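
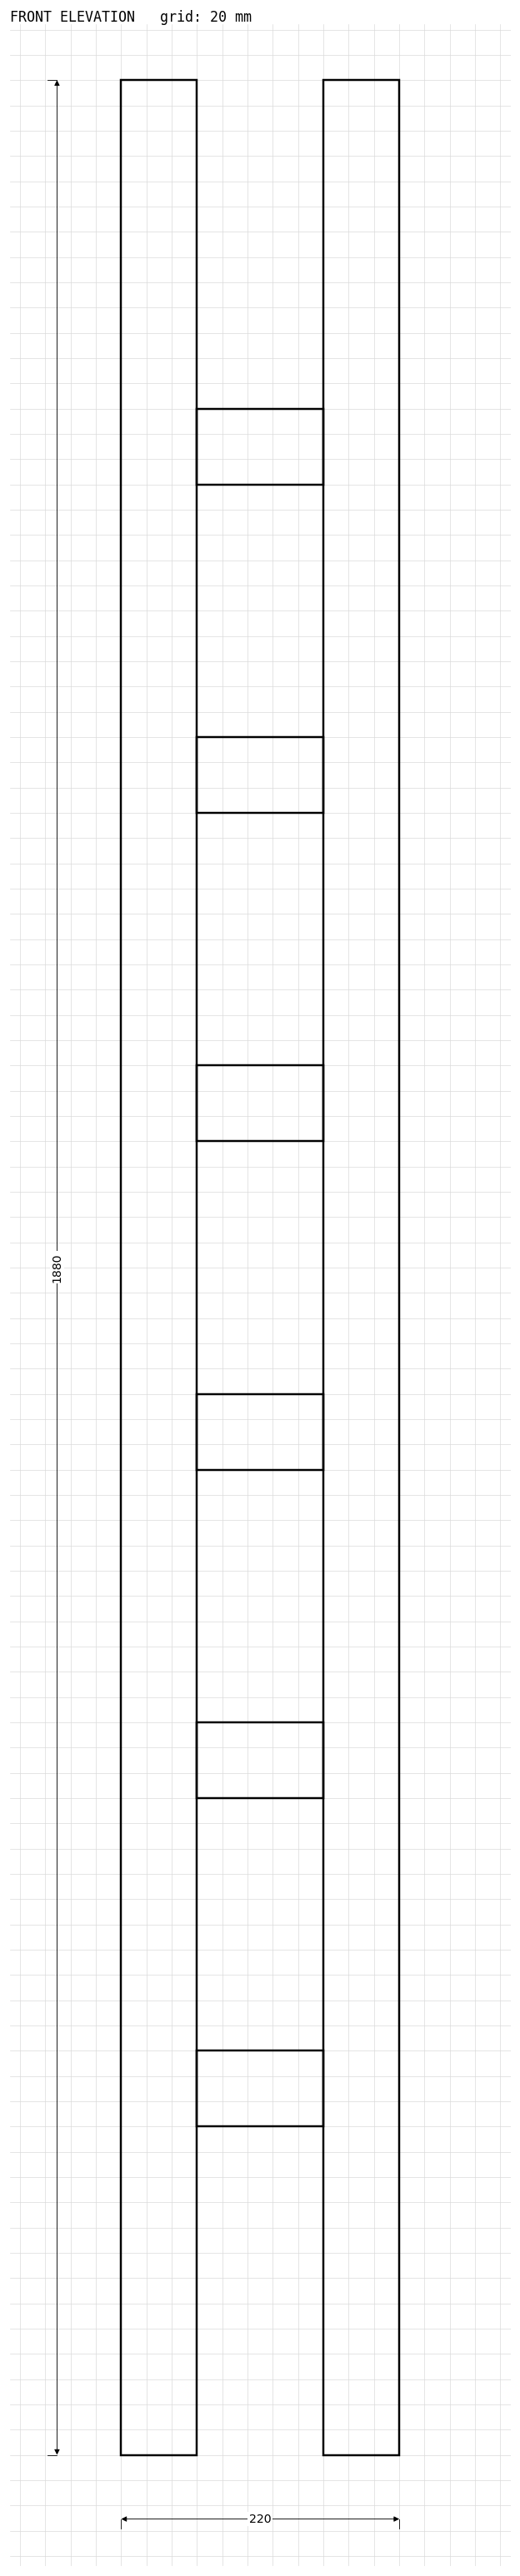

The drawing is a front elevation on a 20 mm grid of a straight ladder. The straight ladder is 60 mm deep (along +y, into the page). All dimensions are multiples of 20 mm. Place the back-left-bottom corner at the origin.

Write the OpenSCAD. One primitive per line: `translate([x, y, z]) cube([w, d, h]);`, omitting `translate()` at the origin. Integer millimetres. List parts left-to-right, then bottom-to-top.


cube([60, 60, 1880]);
translate([60, 0, 260]) cube([100, 60, 60]);
translate([60, 0, 520]) cube([100, 60, 60]);
translate([60, 0, 780]) cube([100, 60, 60]);
translate([60, 0, 1040]) cube([100, 60, 60]);
translate([60, 0, 1300]) cube([100, 60, 60]);
translate([60, 0, 1560]) cube([100, 60, 60]);
translate([160, 0, 0]) cube([60, 60, 1880]);


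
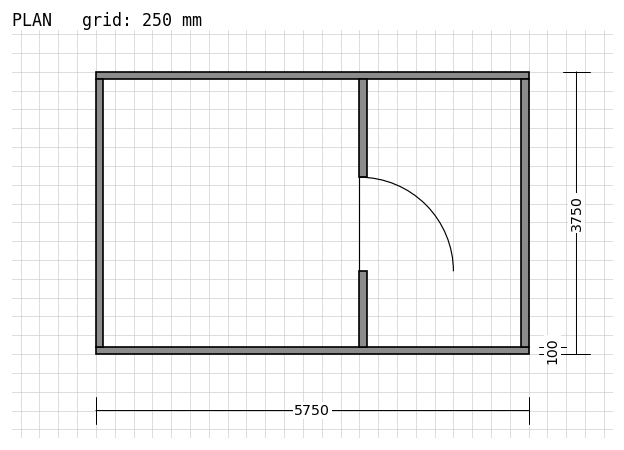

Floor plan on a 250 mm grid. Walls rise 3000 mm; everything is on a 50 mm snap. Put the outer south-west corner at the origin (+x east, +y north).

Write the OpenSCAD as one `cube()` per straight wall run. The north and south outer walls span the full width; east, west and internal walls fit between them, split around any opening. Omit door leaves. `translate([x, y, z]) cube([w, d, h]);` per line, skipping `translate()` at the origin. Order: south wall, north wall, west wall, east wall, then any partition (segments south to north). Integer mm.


cube([5750, 100, 3000]);
translate([0, 3650, 0]) cube([5750, 100, 3000]);
translate([0, 100, 0]) cube([100, 3550, 3000]);
translate([5650, 100, 0]) cube([100, 3550, 3000]);
translate([3500, 100, 0]) cube([100, 1000, 3000]);
translate([3500, 2350, 0]) cube([100, 1300, 3000]);


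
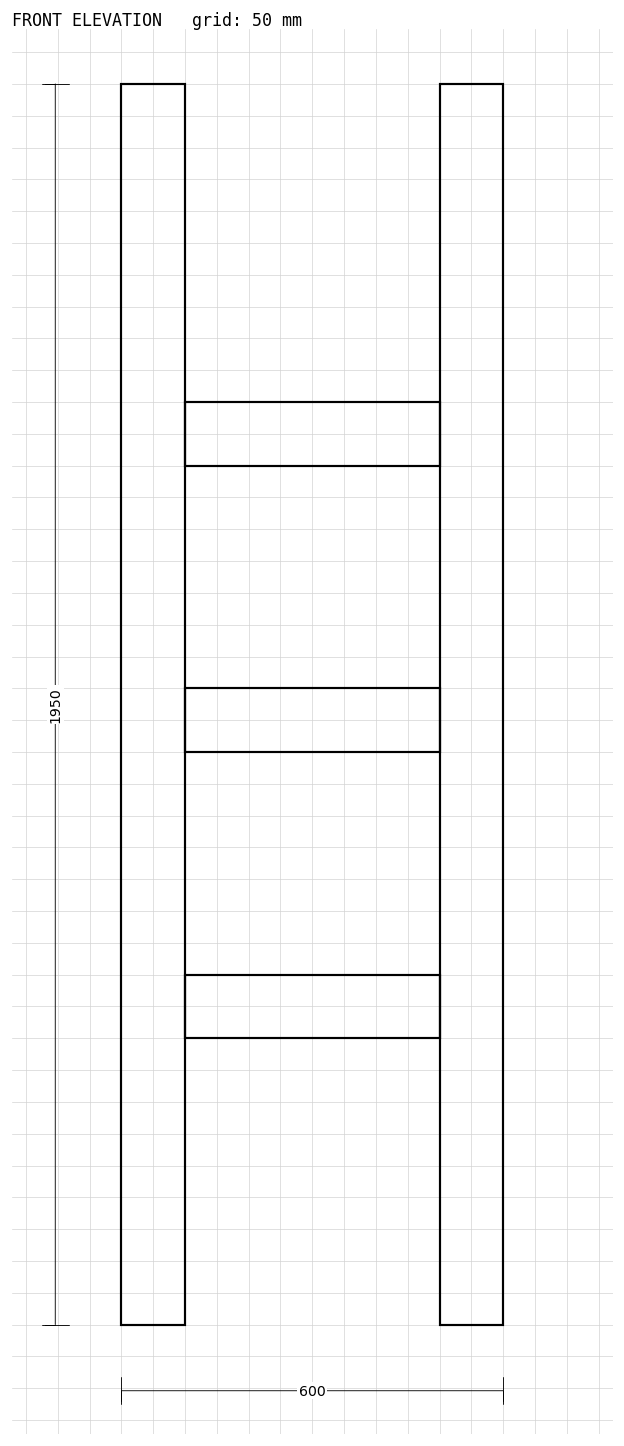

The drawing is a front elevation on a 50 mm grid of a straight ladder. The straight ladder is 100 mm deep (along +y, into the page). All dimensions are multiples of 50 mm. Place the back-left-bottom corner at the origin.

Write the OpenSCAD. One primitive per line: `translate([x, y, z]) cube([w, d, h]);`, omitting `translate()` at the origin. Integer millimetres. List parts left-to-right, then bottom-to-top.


cube([100, 100, 1950]);
translate([100, 0, 450]) cube([400, 100, 100]);
translate([100, 0, 900]) cube([400, 100, 100]);
translate([100, 0, 1350]) cube([400, 100, 100]);
translate([500, 0, 0]) cube([100, 100, 1950]);


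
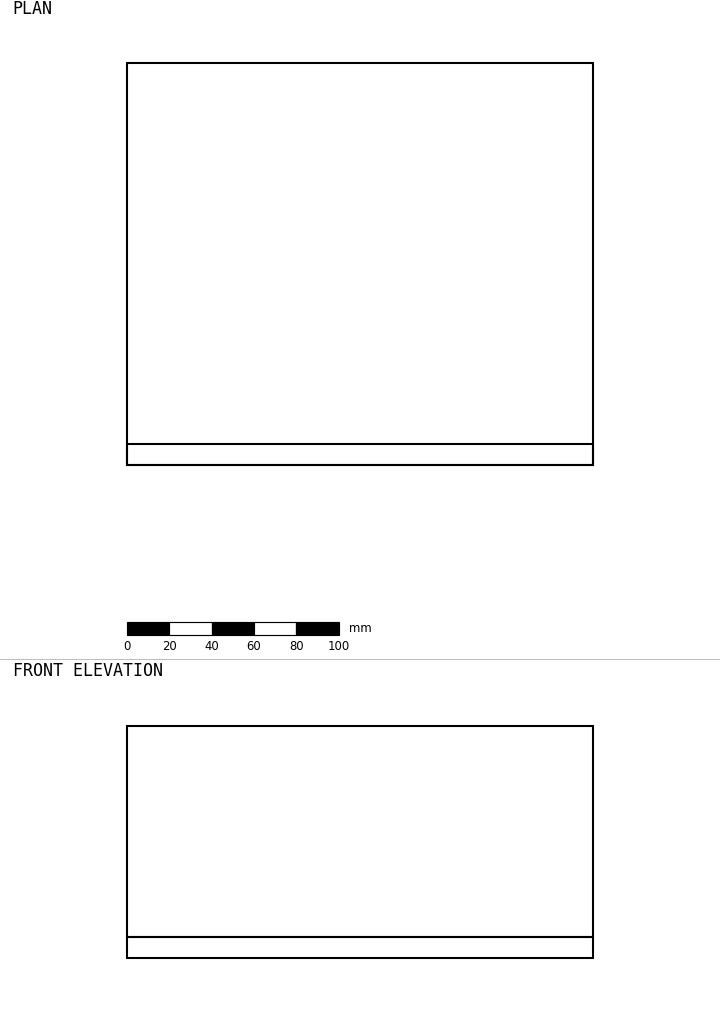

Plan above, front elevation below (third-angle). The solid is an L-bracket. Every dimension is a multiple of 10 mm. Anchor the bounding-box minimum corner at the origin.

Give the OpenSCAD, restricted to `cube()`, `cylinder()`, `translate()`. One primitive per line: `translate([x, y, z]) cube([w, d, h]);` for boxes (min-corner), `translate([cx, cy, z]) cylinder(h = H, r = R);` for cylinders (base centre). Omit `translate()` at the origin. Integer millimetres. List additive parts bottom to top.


cube([220, 190, 10]);
translate([0, 0, 10]) cube([220, 10, 100]);


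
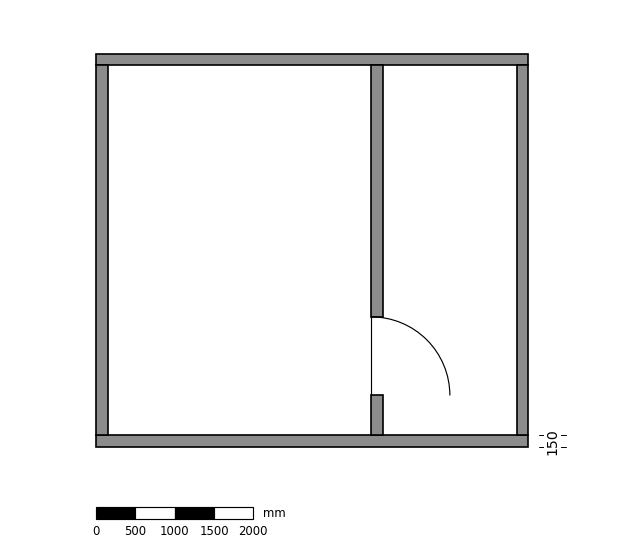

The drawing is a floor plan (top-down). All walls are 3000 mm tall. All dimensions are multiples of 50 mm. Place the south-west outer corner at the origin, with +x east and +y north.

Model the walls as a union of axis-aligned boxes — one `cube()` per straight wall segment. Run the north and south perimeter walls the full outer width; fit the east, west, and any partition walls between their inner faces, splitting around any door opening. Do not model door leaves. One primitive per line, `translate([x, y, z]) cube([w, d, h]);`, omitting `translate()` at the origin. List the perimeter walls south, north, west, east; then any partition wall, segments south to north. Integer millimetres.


cube([5500, 150, 3000]);
translate([0, 4850, 0]) cube([5500, 150, 3000]);
translate([0, 150, 0]) cube([150, 4700, 3000]);
translate([5350, 150, 0]) cube([150, 4700, 3000]);
translate([3500, 150, 0]) cube([150, 500, 3000]);
translate([3500, 1650, 0]) cube([150, 3200, 3000]);


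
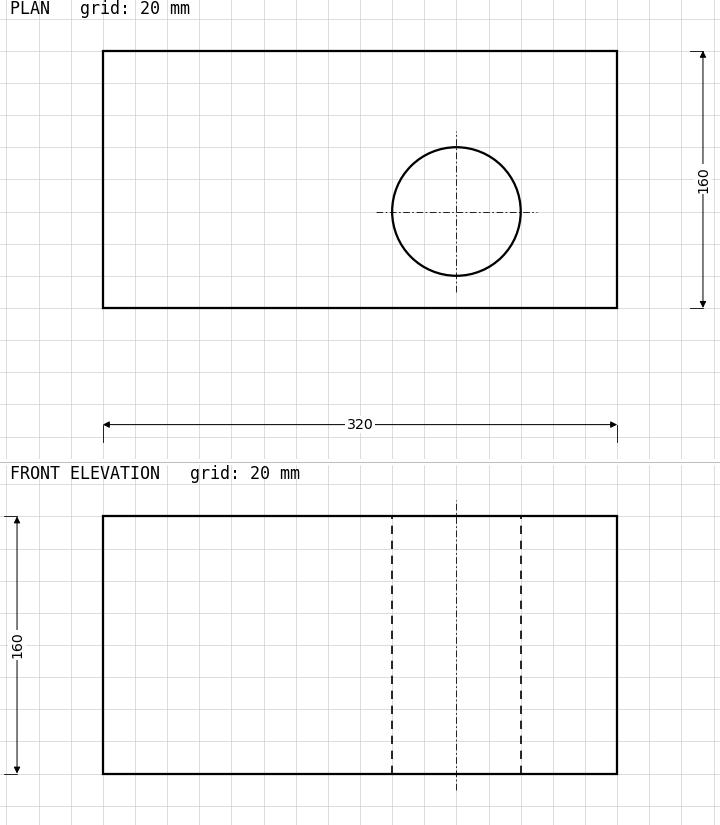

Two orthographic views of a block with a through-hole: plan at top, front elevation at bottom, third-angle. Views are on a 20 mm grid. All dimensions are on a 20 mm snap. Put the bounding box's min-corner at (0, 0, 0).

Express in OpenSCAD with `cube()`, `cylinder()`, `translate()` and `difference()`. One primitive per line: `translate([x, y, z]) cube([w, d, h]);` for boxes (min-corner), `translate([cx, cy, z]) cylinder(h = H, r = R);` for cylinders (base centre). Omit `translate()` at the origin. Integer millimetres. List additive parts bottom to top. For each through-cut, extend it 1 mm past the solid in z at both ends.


difference() {
  cube([320, 160, 160]);
  translate([220, 60, -1]) cylinder(h = 162, r = 40);
}


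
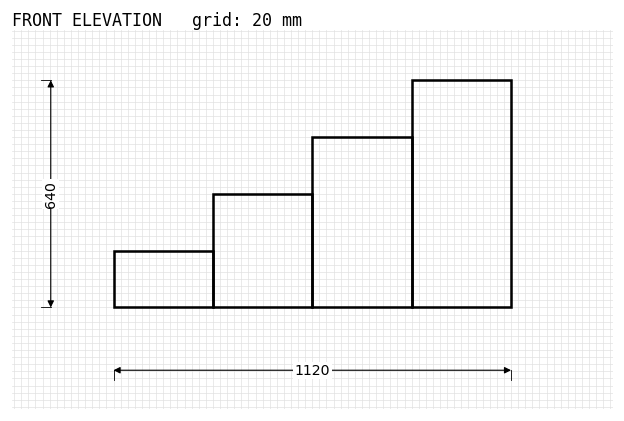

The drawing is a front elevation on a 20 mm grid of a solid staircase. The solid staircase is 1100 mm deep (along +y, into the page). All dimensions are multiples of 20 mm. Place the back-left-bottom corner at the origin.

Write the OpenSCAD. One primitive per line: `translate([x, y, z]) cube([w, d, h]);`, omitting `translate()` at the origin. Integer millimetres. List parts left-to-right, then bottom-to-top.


cube([280, 1100, 160]);
translate([280, 0, 0]) cube([280, 1100, 320]);
translate([560, 0, 0]) cube([280, 1100, 480]);
translate([840, 0, 0]) cube([280, 1100, 640]);


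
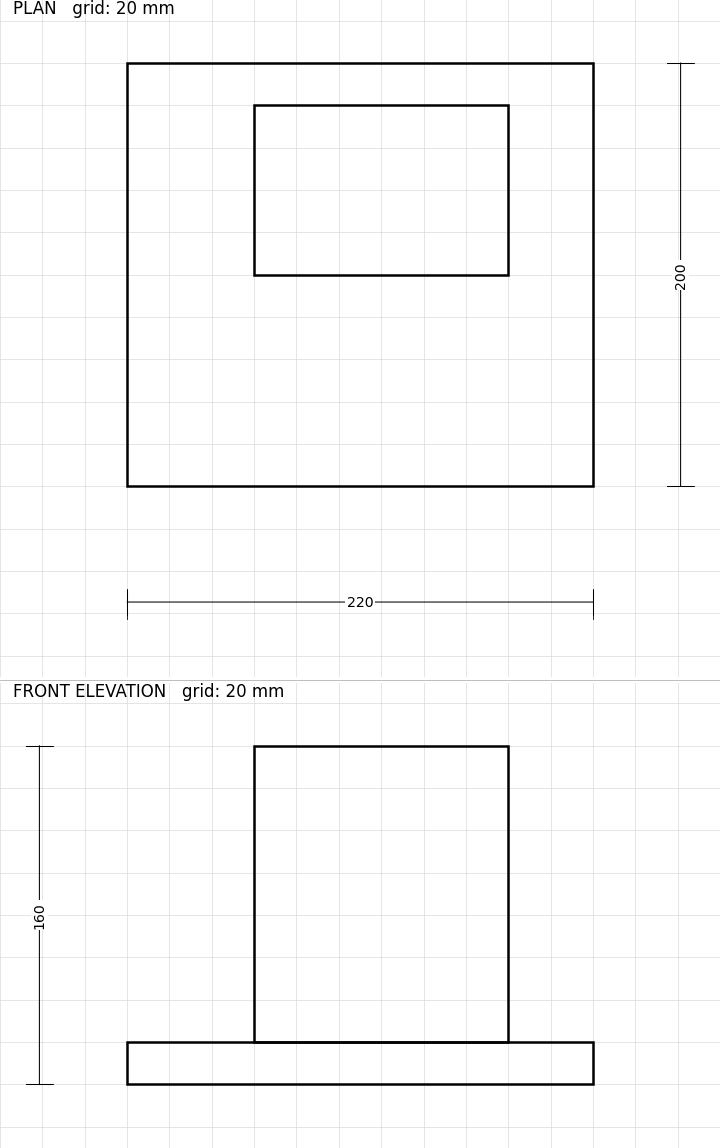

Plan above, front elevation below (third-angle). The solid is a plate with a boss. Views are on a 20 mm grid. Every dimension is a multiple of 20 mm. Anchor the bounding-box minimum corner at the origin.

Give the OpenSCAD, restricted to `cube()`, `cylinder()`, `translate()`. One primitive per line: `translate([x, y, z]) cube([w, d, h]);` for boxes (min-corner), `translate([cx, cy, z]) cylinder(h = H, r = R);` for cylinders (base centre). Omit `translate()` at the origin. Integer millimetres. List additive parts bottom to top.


cube([220, 200, 20]);
translate([60, 100, 20]) cube([120, 80, 140]);


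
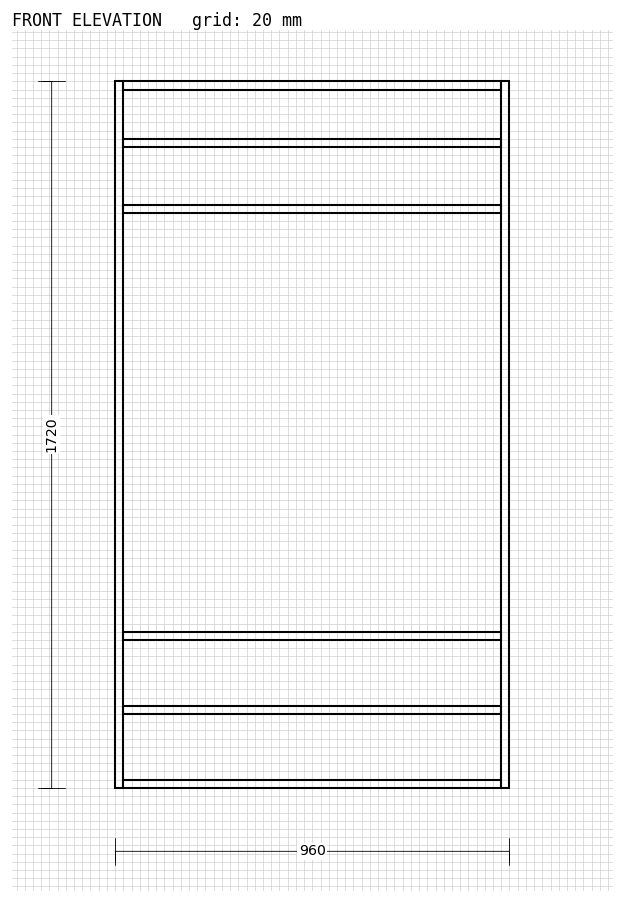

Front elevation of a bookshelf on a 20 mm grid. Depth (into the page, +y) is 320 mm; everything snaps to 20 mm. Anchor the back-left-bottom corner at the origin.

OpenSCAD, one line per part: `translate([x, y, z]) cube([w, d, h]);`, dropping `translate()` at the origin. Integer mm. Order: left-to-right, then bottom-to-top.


cube([20, 320, 1720]);
translate([20, 0, 0]) cube([920, 320, 20]);
translate([20, 0, 180]) cube([920, 320, 20]);
translate([20, 0, 360]) cube([920, 320, 20]);
translate([20, 0, 1400]) cube([920, 320, 20]);
translate([20, 0, 1560]) cube([920, 320, 20]);
translate([20, 0, 1700]) cube([920, 320, 20]);
translate([940, 0, 0]) cube([20, 320, 1720]);


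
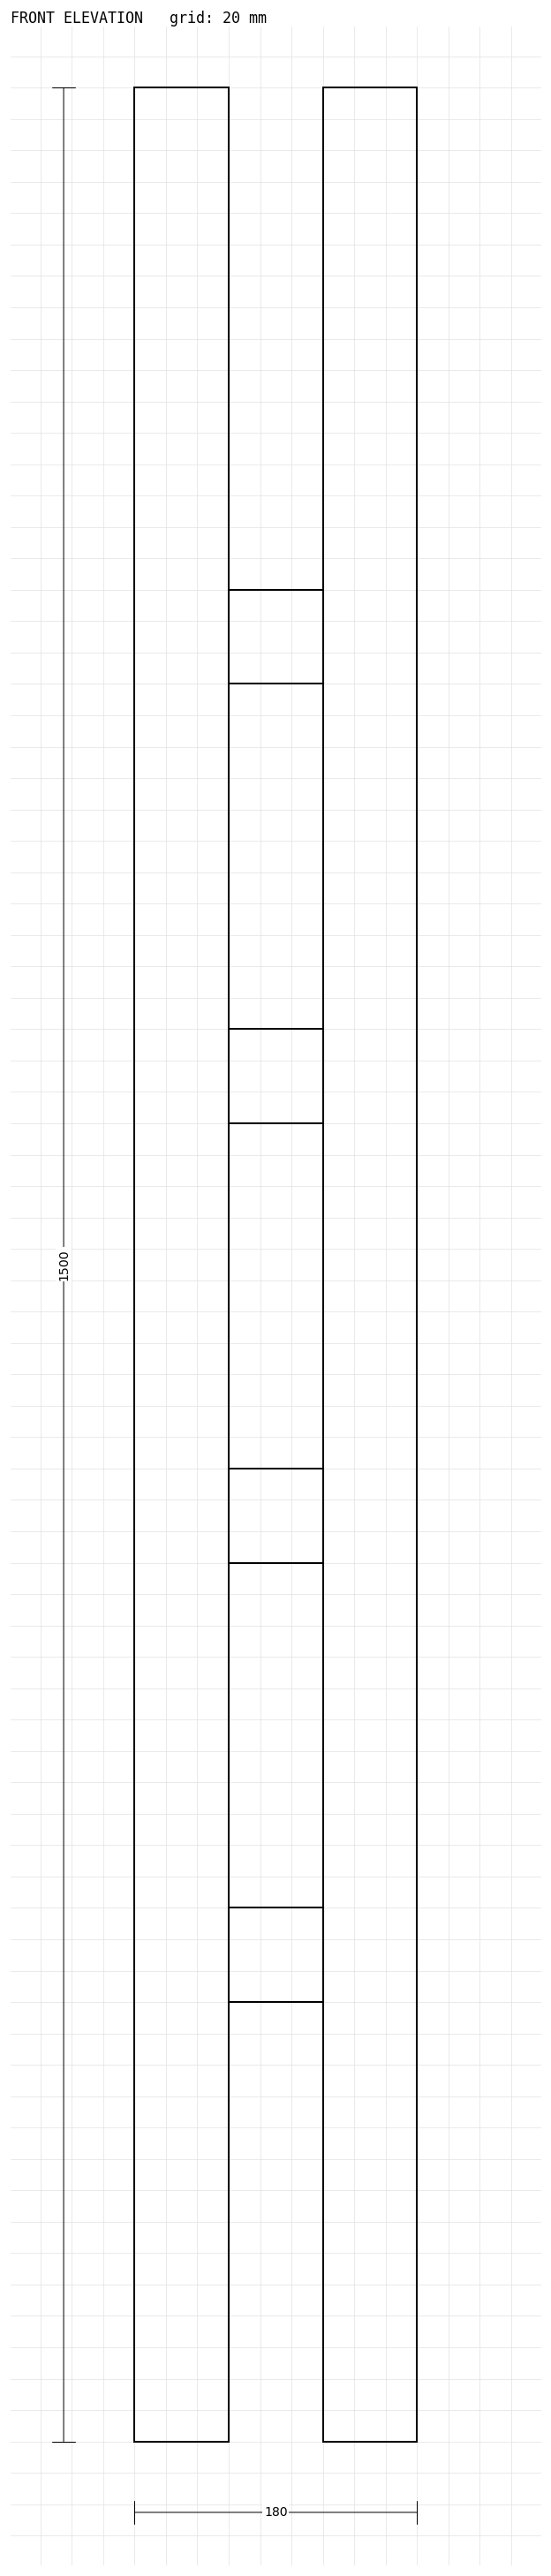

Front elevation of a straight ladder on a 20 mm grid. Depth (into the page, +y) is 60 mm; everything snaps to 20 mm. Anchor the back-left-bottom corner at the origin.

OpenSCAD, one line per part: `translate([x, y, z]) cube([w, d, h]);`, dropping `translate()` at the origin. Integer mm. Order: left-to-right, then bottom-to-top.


cube([60, 60, 1500]);
translate([60, 0, 280]) cube([60, 60, 60]);
translate([60, 0, 560]) cube([60, 60, 60]);
translate([60, 0, 840]) cube([60, 60, 60]);
translate([60, 0, 1120]) cube([60, 60, 60]);
translate([120, 0, 0]) cube([60, 60, 1500]);


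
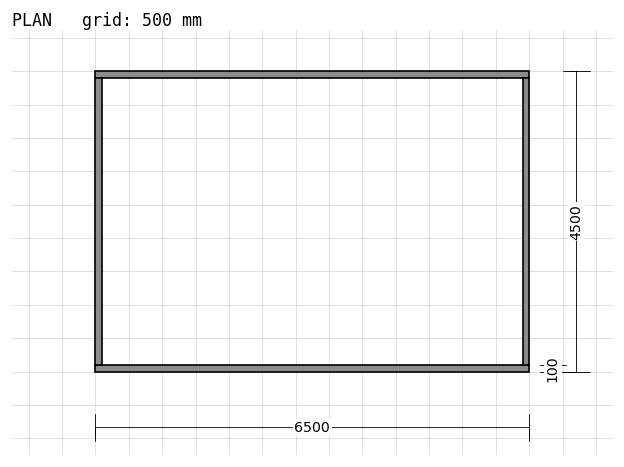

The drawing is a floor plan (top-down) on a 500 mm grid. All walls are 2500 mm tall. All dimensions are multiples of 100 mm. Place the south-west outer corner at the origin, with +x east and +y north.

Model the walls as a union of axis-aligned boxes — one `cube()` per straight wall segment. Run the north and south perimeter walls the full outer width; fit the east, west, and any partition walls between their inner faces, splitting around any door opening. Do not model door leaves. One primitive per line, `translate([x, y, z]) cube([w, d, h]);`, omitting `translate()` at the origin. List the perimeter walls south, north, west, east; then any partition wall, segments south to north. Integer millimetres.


cube([6500, 100, 2500]);
translate([0, 4400, 0]) cube([6500, 100, 2500]);
translate([0, 100, 0]) cube([100, 4300, 2500]);
translate([6400, 100, 0]) cube([100, 4300, 2500]);


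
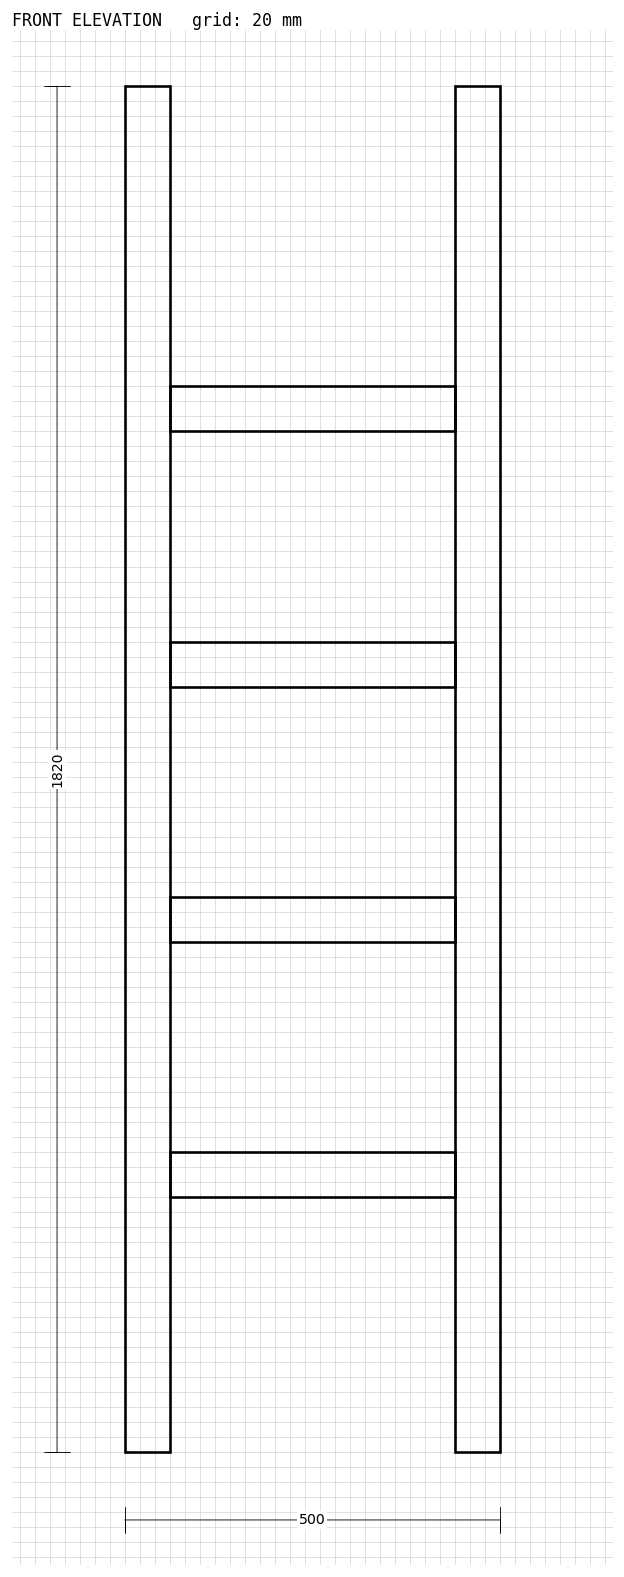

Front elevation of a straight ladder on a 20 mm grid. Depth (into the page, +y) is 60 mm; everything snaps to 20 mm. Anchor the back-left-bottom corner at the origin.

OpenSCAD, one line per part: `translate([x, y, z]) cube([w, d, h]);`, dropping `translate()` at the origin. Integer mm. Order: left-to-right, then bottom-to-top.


cube([60, 60, 1820]);
translate([60, 0, 340]) cube([380, 60, 60]);
translate([60, 0, 680]) cube([380, 60, 60]);
translate([60, 0, 1020]) cube([380, 60, 60]);
translate([60, 0, 1360]) cube([380, 60, 60]);
translate([440, 0, 0]) cube([60, 60, 1820]);


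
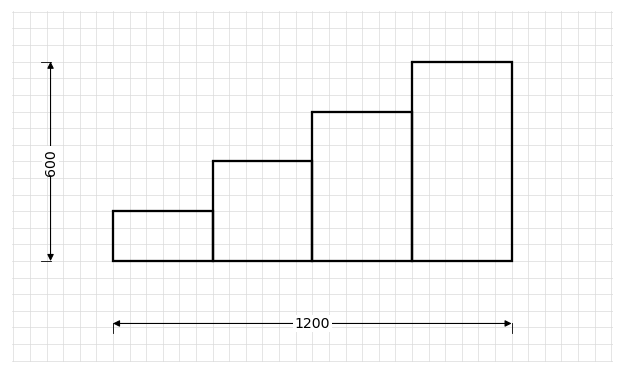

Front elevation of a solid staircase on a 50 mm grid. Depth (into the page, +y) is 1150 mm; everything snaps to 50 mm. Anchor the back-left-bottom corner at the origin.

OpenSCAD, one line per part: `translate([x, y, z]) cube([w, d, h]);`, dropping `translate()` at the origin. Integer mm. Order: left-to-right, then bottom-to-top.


cube([300, 1150, 150]);
translate([300, 0, 0]) cube([300, 1150, 300]);
translate([600, 0, 0]) cube([300, 1150, 450]);
translate([900, 0, 0]) cube([300, 1150, 600]);


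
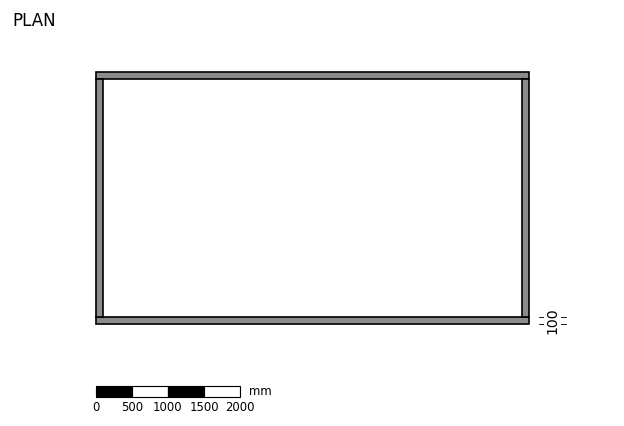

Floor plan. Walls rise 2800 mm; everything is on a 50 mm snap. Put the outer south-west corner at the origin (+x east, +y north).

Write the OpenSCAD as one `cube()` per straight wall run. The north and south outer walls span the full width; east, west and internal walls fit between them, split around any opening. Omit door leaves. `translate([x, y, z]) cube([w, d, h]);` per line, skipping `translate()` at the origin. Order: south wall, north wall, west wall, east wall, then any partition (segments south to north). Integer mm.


cube([6000, 100, 2800]);
translate([0, 3400, 0]) cube([6000, 100, 2800]);
translate([0, 100, 0]) cube([100, 3300, 2800]);
translate([5900, 100, 0]) cube([100, 3300, 2800]);


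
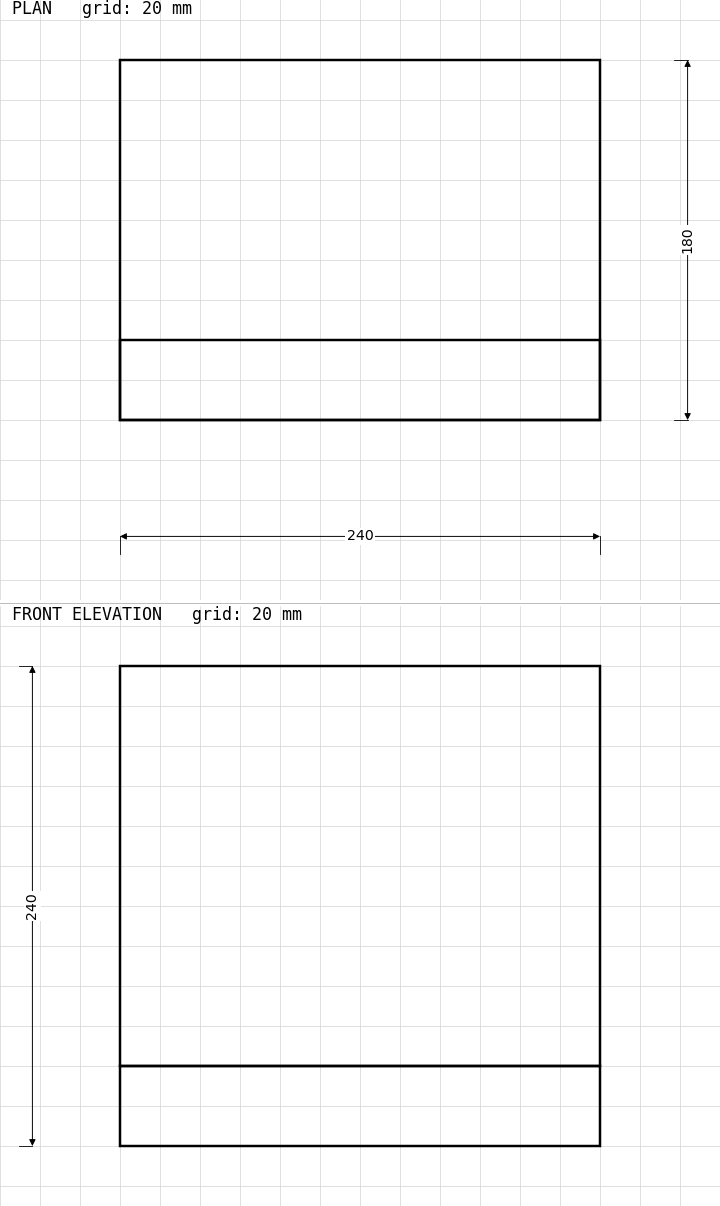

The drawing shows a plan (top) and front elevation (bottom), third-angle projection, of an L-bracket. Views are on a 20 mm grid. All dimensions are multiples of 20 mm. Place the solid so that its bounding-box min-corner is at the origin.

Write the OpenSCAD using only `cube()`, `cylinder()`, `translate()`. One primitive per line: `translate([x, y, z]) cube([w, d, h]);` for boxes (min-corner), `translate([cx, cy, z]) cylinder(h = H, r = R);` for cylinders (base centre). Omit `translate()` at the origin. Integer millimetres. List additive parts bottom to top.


cube([240, 180, 40]);
translate([0, 0, 40]) cube([240, 40, 200]);


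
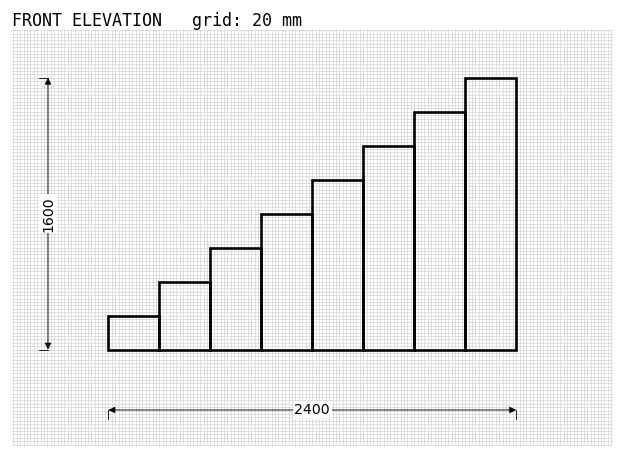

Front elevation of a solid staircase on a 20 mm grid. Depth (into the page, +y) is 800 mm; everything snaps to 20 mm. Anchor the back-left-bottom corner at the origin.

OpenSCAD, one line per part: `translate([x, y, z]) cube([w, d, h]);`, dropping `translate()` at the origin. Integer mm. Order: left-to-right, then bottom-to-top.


cube([300, 800, 200]);
translate([300, 0, 0]) cube([300, 800, 400]);
translate([600, 0, 0]) cube([300, 800, 600]);
translate([900, 0, 0]) cube([300, 800, 800]);
translate([1200, 0, 0]) cube([300, 800, 1000]);
translate([1500, 0, 0]) cube([300, 800, 1200]);
translate([1800, 0, 0]) cube([300, 800, 1400]);
translate([2100, 0, 0]) cube([300, 800, 1600]);


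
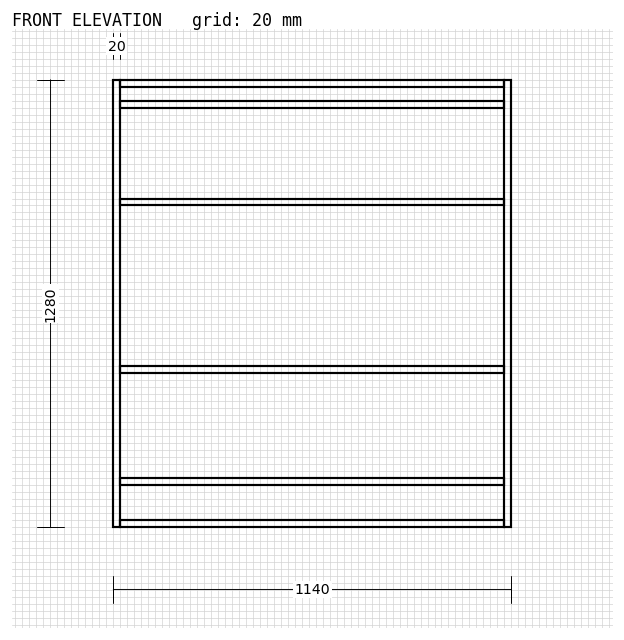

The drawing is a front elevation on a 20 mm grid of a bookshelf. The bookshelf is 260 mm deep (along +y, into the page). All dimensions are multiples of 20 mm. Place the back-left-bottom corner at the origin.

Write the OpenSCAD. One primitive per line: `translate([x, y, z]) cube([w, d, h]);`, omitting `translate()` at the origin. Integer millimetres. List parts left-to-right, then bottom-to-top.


cube([20, 260, 1280]);
translate([20, 0, 0]) cube([1100, 260, 20]);
translate([20, 0, 120]) cube([1100, 260, 20]);
translate([20, 0, 440]) cube([1100, 260, 20]);
translate([20, 0, 920]) cube([1100, 260, 20]);
translate([20, 0, 1200]) cube([1100, 260, 20]);
translate([20, 0, 1260]) cube([1100, 260, 20]);
translate([1120, 0, 0]) cube([20, 260, 1280]);


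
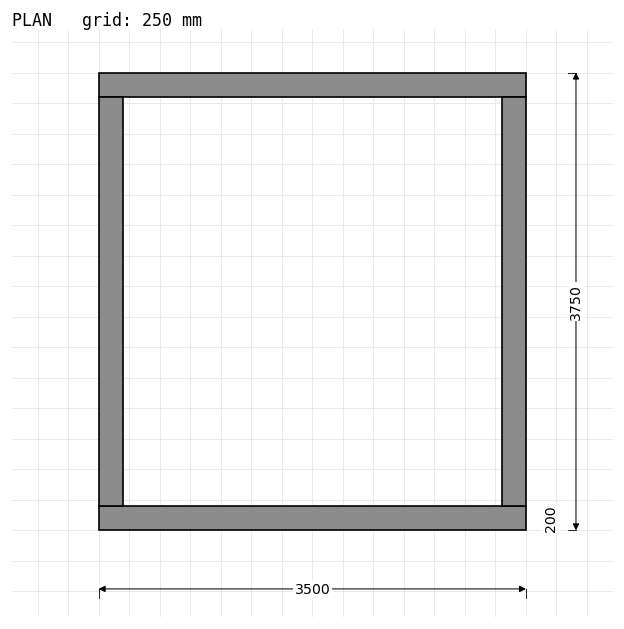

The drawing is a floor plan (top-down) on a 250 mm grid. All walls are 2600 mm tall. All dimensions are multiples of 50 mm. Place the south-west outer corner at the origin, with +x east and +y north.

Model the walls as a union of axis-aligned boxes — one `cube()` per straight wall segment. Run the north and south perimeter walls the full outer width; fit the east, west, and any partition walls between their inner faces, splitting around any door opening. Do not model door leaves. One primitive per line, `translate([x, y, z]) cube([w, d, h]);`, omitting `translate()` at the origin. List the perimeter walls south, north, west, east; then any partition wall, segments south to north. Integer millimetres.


cube([3500, 200, 2600]);
translate([0, 3550, 0]) cube([3500, 200, 2600]);
translate([0, 200, 0]) cube([200, 3350, 2600]);
translate([3300, 200, 0]) cube([200, 3350, 2600]);


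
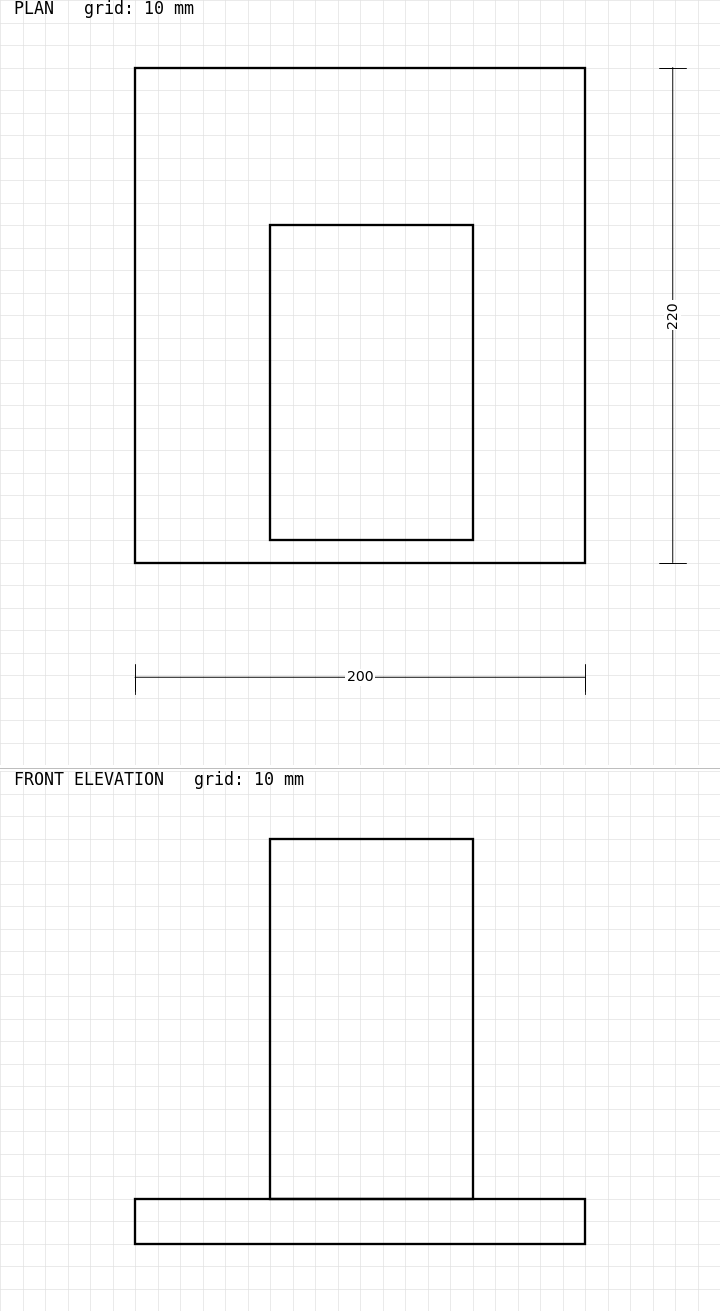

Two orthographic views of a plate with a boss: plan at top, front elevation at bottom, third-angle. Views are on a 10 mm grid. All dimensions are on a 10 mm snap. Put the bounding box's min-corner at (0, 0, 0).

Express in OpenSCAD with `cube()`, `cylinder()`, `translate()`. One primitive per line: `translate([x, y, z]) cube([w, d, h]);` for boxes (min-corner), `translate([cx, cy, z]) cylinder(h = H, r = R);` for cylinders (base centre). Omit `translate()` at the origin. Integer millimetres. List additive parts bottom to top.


cube([200, 220, 20]);
translate([60, 10, 20]) cube([90, 140, 160]);


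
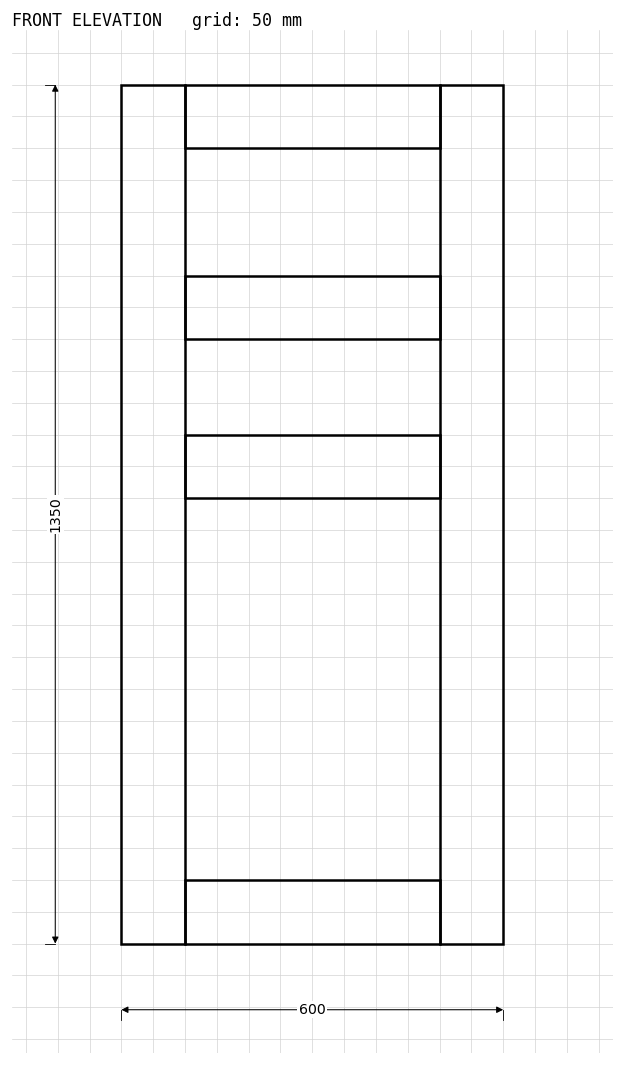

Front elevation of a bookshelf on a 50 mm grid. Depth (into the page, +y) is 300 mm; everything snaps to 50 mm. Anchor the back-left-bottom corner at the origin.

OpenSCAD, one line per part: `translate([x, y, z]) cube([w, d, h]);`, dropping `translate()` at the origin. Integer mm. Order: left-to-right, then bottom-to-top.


cube([100, 300, 1350]);
translate([100, 0, 0]) cube([400, 300, 100]);
translate([100, 0, 700]) cube([400, 300, 100]);
translate([100, 0, 950]) cube([400, 300, 100]);
translate([100, 0, 1250]) cube([400, 300, 100]);
translate([500, 0, 0]) cube([100, 300, 1350]);


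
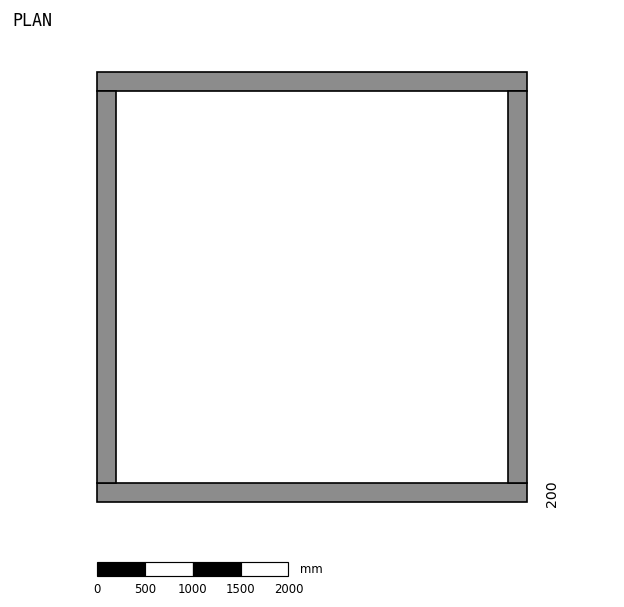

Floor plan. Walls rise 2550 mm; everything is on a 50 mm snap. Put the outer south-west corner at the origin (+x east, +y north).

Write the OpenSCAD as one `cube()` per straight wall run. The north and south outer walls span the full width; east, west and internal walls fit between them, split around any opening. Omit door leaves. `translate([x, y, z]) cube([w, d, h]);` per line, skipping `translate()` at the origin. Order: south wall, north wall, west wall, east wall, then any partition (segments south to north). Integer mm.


cube([4500, 200, 2550]);
translate([0, 4300, 0]) cube([4500, 200, 2550]);
translate([0, 200, 0]) cube([200, 4100, 2550]);
translate([4300, 200, 0]) cube([200, 4100, 2550]);


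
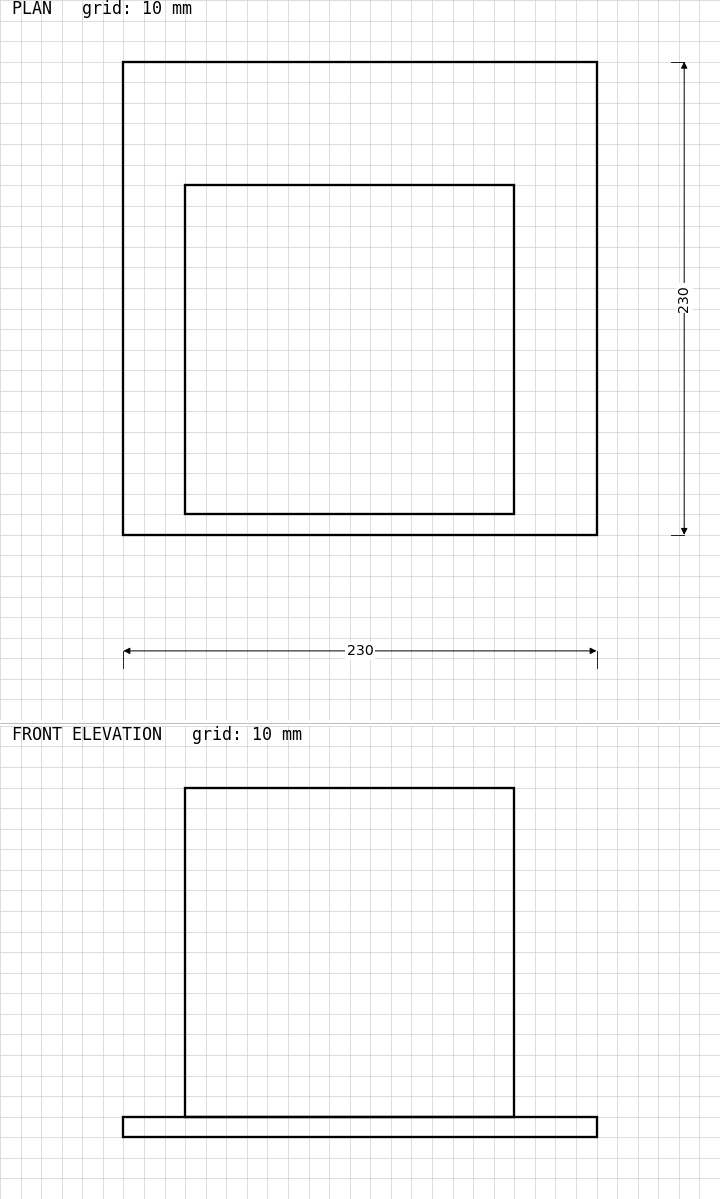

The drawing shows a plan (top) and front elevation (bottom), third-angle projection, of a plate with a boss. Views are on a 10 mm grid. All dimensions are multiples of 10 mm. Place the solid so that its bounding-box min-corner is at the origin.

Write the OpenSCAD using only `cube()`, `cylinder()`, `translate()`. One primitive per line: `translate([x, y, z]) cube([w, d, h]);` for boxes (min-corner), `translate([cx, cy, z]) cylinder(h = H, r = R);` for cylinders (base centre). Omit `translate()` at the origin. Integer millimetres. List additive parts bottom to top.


cube([230, 230, 10]);
translate([30, 10, 10]) cube([160, 160, 160]);


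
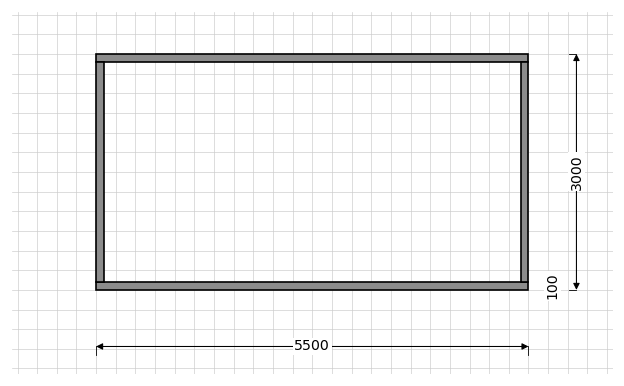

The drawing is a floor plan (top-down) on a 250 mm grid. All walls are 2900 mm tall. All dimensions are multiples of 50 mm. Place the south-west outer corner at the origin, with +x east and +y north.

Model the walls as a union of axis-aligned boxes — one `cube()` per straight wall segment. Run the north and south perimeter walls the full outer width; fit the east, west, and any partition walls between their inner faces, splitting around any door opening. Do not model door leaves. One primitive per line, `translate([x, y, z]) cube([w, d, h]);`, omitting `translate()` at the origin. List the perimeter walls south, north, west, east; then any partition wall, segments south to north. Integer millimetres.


cube([5500, 100, 2900]);
translate([0, 2900, 0]) cube([5500, 100, 2900]);
translate([0, 100, 0]) cube([100, 2800, 2900]);
translate([5400, 100, 0]) cube([100, 2800, 2900]);


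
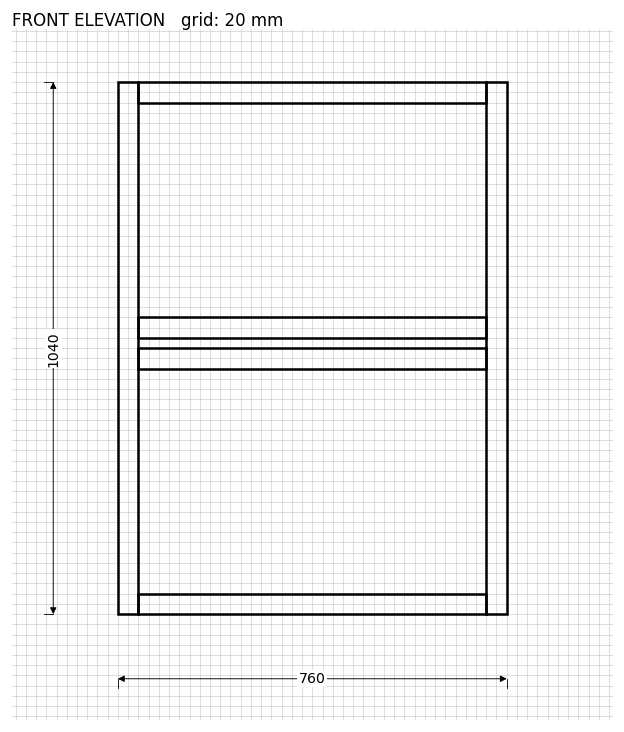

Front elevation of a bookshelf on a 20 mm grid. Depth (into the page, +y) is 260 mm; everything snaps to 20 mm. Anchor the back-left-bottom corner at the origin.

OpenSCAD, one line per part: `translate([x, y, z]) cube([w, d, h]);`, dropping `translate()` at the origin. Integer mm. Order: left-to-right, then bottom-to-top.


cube([40, 260, 1040]);
translate([40, 0, 0]) cube([680, 260, 40]);
translate([40, 0, 480]) cube([680, 260, 40]);
translate([40, 0, 540]) cube([680, 260, 40]);
translate([40, 0, 1000]) cube([680, 260, 40]);
translate([720, 0, 0]) cube([40, 260, 1040]);


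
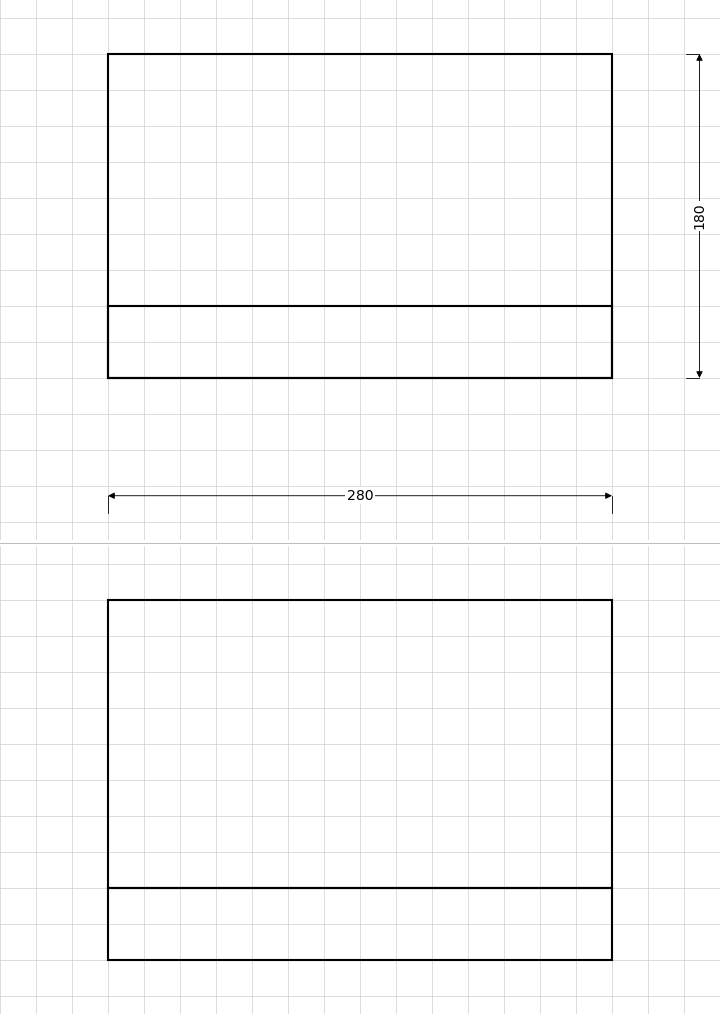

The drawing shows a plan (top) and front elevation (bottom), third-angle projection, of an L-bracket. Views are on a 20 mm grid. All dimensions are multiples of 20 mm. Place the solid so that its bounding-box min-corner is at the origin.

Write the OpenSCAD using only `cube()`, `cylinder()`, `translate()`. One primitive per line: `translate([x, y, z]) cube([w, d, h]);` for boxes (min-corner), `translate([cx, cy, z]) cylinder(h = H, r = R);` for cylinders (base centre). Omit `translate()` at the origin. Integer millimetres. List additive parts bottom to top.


cube([280, 180, 40]);
translate([0, 0, 40]) cube([280, 40, 160]);


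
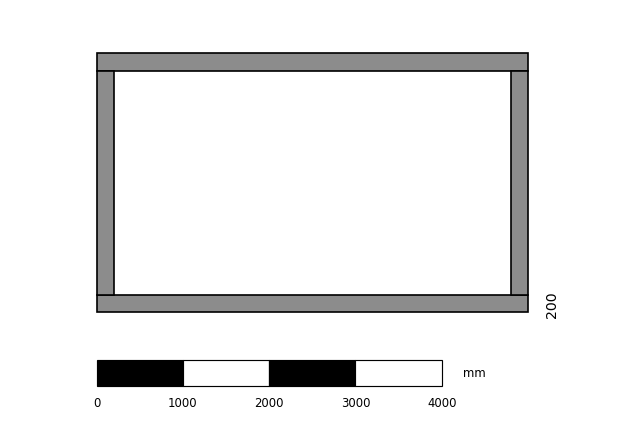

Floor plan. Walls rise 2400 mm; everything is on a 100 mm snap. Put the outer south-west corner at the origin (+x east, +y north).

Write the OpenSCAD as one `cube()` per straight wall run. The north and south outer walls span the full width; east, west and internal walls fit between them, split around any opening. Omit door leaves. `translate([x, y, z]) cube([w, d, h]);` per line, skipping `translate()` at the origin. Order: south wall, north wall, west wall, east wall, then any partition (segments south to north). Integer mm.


cube([5000, 200, 2400]);
translate([0, 2800, 0]) cube([5000, 200, 2400]);
translate([0, 200, 0]) cube([200, 2600, 2400]);
translate([4800, 200, 0]) cube([200, 2600, 2400]);


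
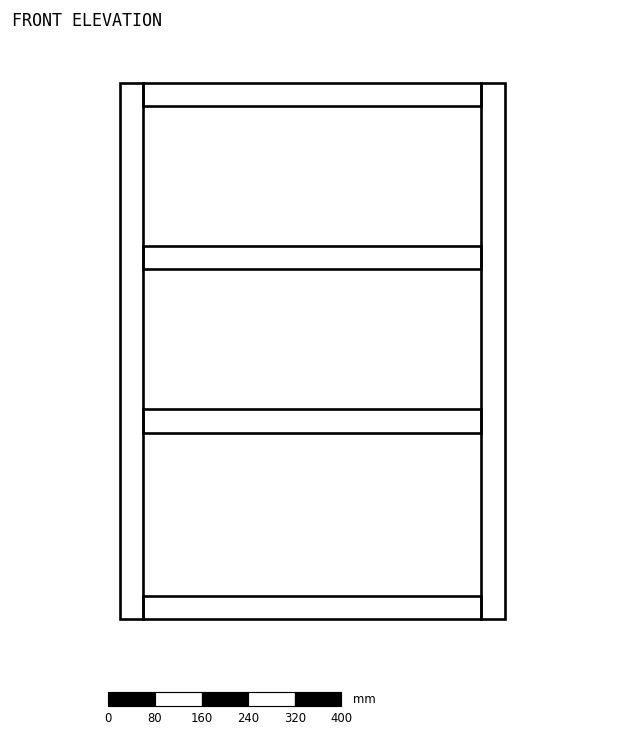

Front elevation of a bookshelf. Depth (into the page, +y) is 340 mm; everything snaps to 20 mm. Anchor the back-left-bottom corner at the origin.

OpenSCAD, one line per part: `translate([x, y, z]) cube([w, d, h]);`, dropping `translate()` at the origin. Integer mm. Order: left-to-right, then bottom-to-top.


cube([40, 340, 920]);
translate([40, 0, 0]) cube([580, 340, 40]);
translate([40, 0, 320]) cube([580, 340, 40]);
translate([40, 0, 600]) cube([580, 340, 40]);
translate([40, 0, 880]) cube([580, 340, 40]);
translate([620, 0, 0]) cube([40, 340, 920]);


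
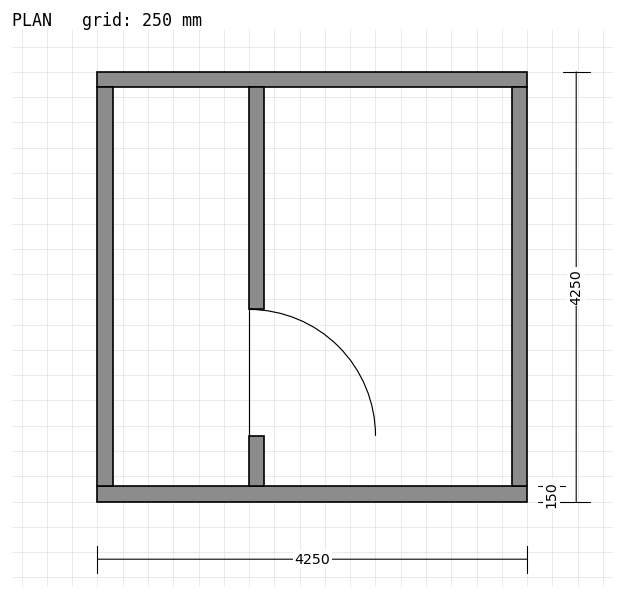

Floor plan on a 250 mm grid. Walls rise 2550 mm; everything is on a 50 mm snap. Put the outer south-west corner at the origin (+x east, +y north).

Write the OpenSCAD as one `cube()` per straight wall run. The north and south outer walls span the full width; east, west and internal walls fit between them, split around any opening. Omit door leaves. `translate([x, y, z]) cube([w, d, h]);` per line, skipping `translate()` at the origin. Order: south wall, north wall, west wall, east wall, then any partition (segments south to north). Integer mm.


cube([4250, 150, 2550]);
translate([0, 4100, 0]) cube([4250, 150, 2550]);
translate([0, 150, 0]) cube([150, 3950, 2550]);
translate([4100, 150, 0]) cube([150, 3950, 2550]);
translate([1500, 150, 0]) cube([150, 500, 2550]);
translate([1500, 1900, 0]) cube([150, 2200, 2550]);


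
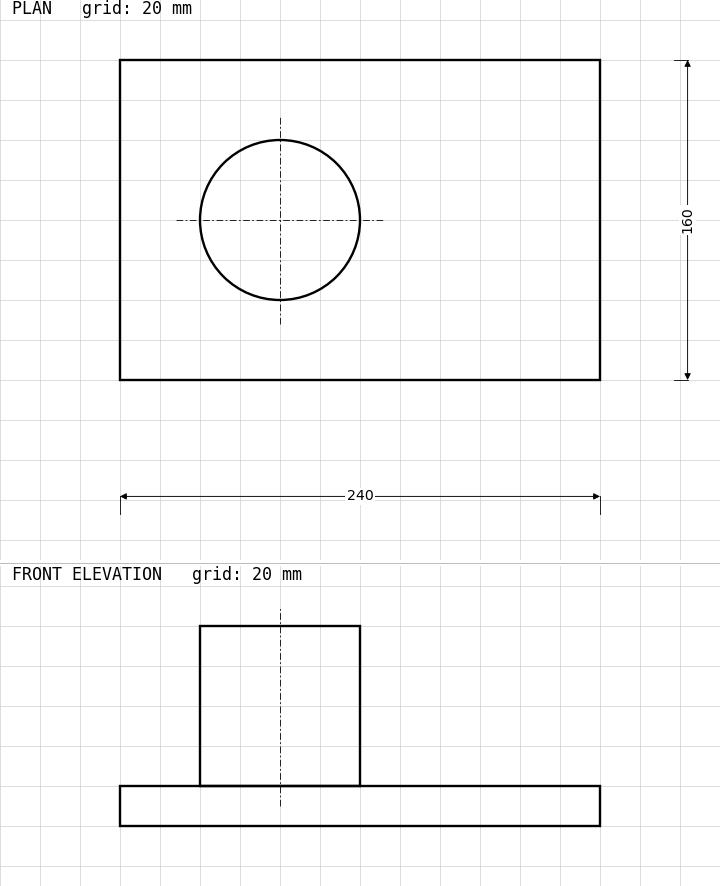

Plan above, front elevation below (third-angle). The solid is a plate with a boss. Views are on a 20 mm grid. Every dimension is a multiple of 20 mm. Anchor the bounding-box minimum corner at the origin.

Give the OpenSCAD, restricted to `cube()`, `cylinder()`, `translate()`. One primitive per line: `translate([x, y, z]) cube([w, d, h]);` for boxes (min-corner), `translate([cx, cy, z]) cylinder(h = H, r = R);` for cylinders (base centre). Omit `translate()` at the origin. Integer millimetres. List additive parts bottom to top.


cube([240, 160, 20]);
translate([80, 80, 20]) cylinder(h = 80, r = 40);


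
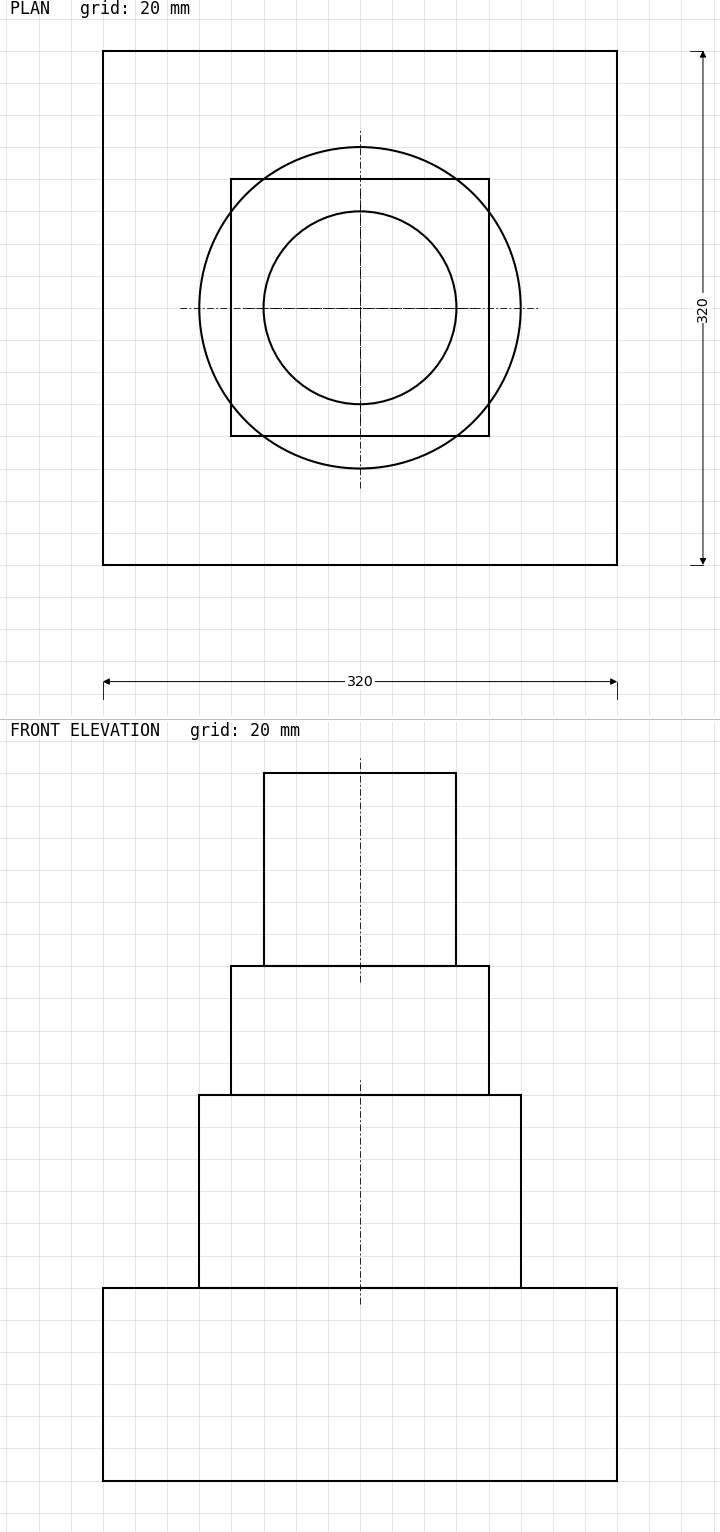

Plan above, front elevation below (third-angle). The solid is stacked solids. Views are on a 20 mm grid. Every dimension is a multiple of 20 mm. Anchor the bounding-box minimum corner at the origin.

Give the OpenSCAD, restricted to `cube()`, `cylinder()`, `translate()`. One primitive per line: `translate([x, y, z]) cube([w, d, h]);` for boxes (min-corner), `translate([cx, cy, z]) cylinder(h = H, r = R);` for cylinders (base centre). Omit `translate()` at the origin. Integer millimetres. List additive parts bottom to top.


cube([320, 320, 120]);
translate([160, 160, 120]) cylinder(h = 120, r = 100);
translate([80, 80, 240]) cube([160, 160, 80]);
translate([160, 160, 320]) cylinder(h = 120, r = 60);


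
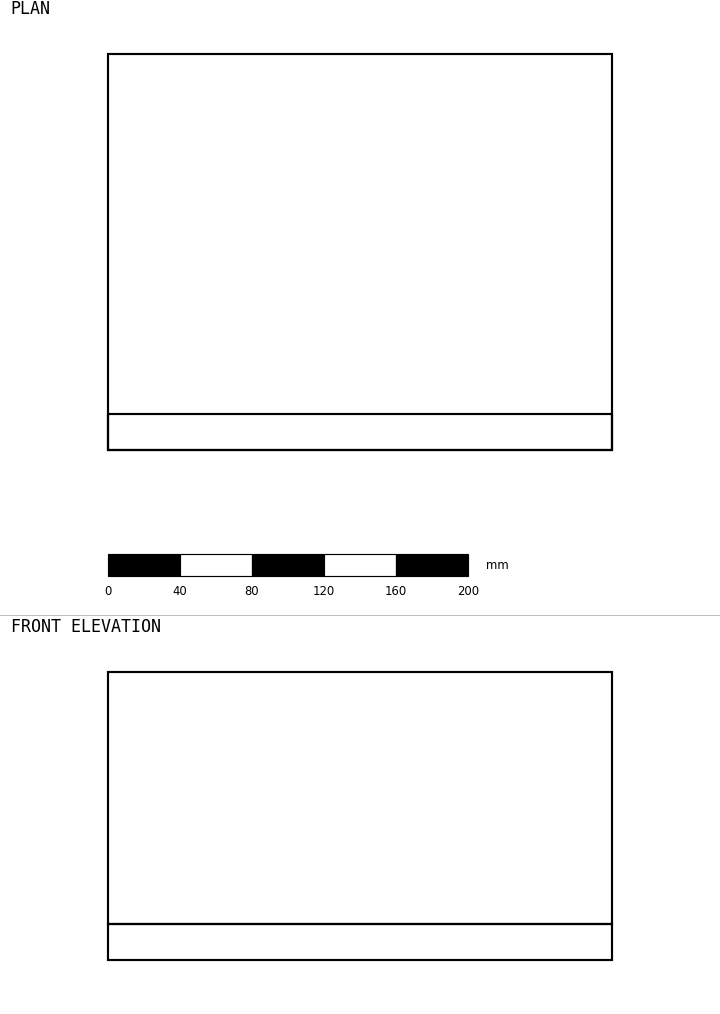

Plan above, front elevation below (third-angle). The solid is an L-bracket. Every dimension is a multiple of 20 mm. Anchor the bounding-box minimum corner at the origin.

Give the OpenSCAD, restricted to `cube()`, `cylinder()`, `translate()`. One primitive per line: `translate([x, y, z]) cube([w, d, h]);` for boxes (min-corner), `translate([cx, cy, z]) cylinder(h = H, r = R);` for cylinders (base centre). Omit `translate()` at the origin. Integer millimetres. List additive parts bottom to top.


cube([280, 220, 20]);
translate([0, 0, 20]) cube([280, 20, 140]);


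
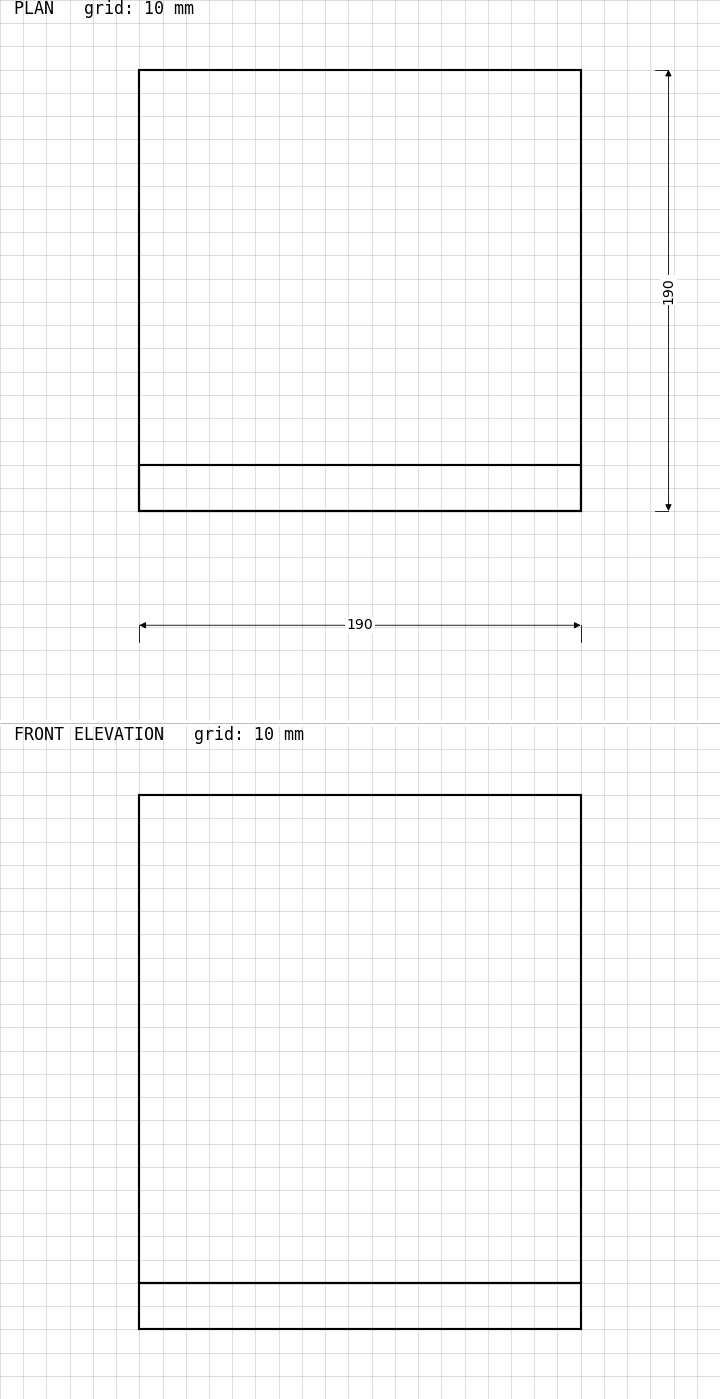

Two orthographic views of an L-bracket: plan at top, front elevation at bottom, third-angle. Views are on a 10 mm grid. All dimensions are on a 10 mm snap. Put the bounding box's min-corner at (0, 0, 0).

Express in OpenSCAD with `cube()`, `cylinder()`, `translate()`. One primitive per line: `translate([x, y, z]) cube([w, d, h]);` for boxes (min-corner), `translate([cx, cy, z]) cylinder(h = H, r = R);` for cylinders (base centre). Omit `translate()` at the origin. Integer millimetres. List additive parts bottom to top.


cube([190, 190, 20]);
translate([0, 0, 20]) cube([190, 20, 210]);


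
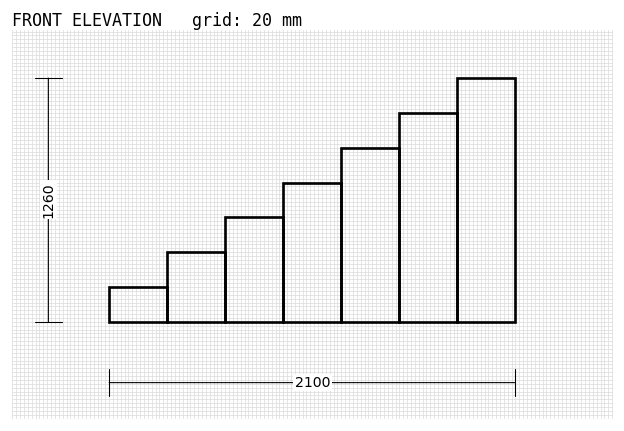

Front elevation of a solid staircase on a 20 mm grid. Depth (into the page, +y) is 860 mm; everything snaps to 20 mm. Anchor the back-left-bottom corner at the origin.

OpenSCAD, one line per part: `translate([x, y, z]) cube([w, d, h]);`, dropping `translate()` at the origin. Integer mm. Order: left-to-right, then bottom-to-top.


cube([300, 860, 180]);
translate([300, 0, 0]) cube([300, 860, 360]);
translate([600, 0, 0]) cube([300, 860, 540]);
translate([900, 0, 0]) cube([300, 860, 720]);
translate([1200, 0, 0]) cube([300, 860, 900]);
translate([1500, 0, 0]) cube([300, 860, 1080]);
translate([1800, 0, 0]) cube([300, 860, 1260]);


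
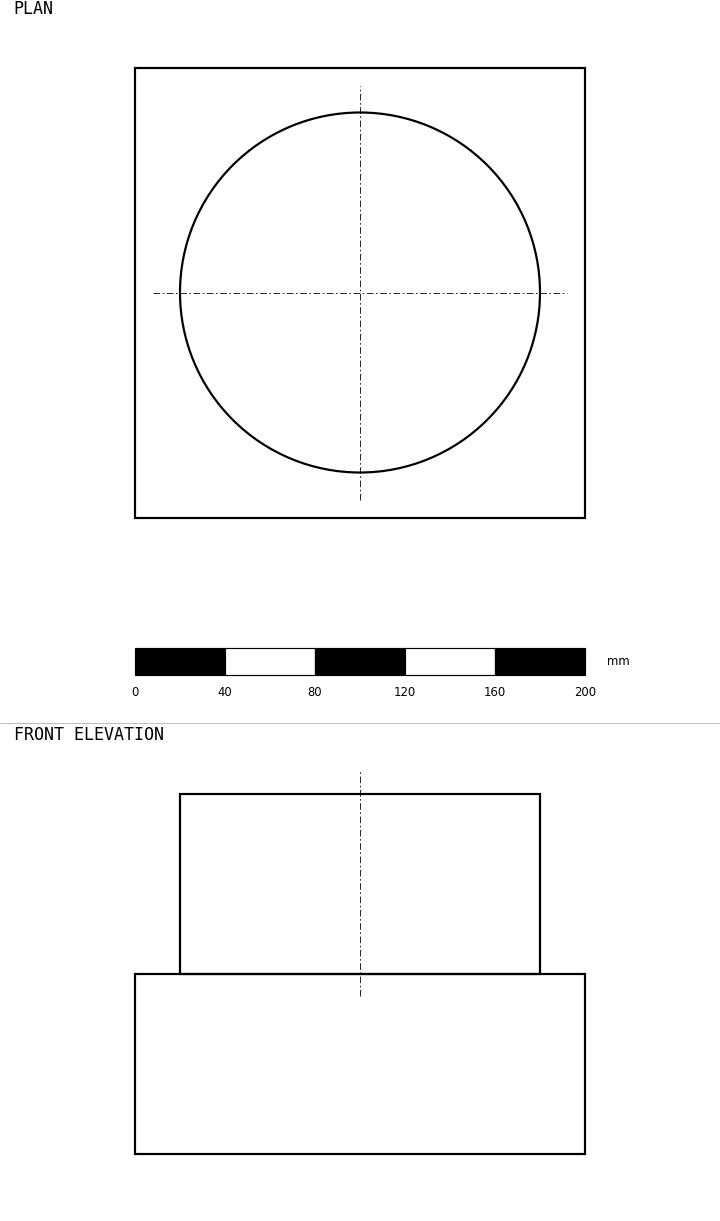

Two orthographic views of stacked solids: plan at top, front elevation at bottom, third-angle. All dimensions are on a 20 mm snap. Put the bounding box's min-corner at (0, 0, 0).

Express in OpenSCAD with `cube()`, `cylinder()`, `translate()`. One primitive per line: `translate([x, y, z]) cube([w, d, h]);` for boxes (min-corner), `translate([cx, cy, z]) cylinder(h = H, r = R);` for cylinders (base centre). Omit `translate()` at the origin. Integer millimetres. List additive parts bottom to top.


cube([200, 200, 80]);
translate([100, 100, 80]) cylinder(h = 80, r = 80);


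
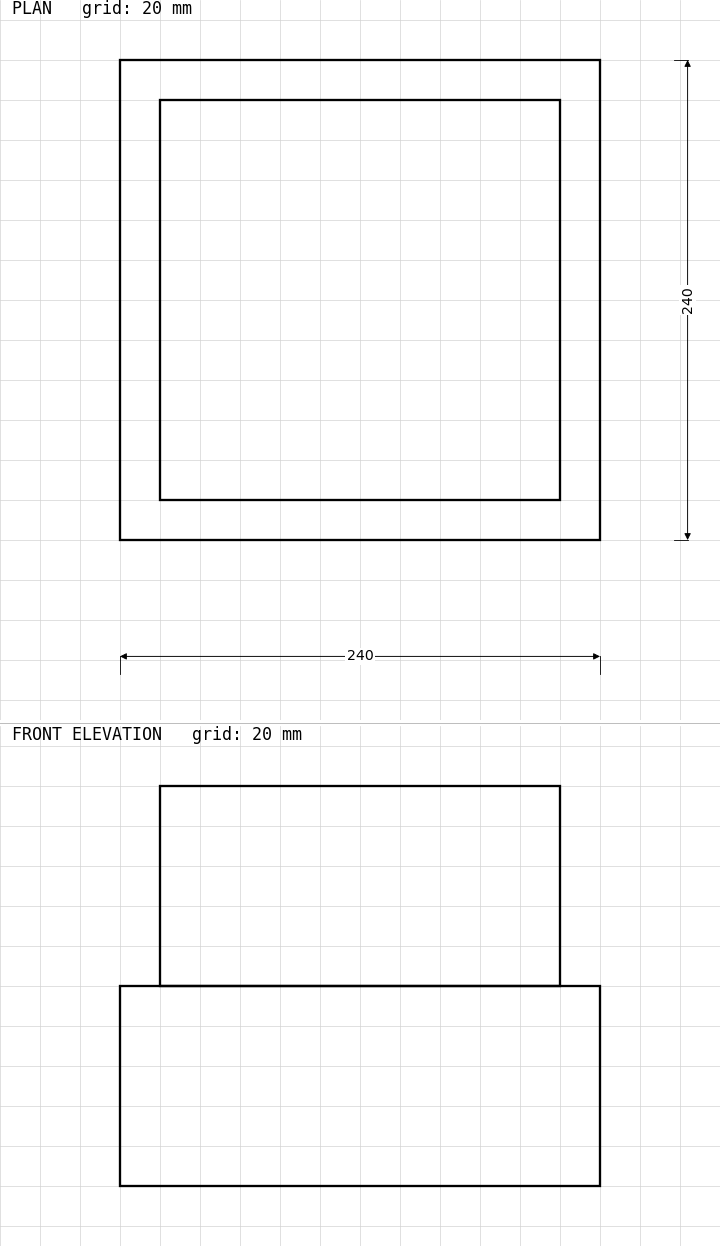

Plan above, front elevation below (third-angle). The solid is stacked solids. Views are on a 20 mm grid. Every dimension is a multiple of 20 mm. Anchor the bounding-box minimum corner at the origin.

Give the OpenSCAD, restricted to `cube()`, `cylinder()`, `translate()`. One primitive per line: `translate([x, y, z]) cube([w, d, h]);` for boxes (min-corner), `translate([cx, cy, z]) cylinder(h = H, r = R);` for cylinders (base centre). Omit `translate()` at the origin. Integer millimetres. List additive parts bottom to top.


cube([240, 240, 100]);
translate([20, 20, 100]) cube([200, 200, 100]);


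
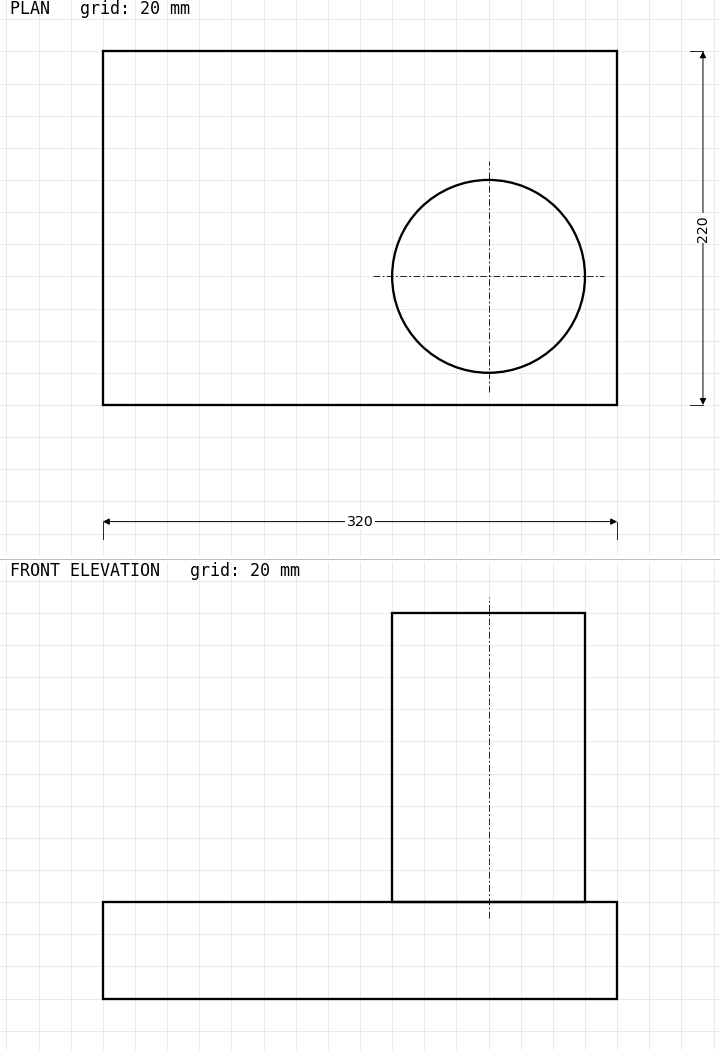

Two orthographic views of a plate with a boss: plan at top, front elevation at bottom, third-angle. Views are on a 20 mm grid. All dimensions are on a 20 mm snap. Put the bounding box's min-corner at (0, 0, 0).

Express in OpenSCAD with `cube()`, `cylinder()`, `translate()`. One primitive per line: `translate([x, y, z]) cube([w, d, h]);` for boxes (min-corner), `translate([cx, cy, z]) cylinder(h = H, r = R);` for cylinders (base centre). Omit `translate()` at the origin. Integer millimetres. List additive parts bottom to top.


cube([320, 220, 60]);
translate([240, 80, 60]) cylinder(h = 180, r = 60);
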